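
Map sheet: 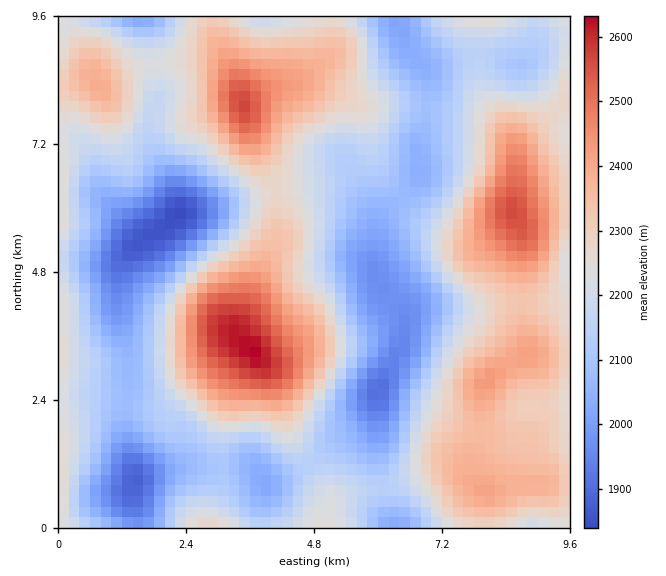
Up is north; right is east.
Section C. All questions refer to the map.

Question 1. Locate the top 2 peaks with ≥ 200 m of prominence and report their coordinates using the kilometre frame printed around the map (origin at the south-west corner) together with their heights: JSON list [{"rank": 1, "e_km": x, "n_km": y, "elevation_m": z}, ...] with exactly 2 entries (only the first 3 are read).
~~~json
[{"rank": 1, "e_km": 3.66, "n_km": 3.31, "elevation_m": 2636}, {"rank": 2, "e_km": 3.46, "n_km": 7.94, "elevation_m": 2572}]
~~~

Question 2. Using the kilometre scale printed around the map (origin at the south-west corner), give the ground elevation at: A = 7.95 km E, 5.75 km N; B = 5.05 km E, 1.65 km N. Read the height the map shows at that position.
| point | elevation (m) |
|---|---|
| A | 2450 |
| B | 2100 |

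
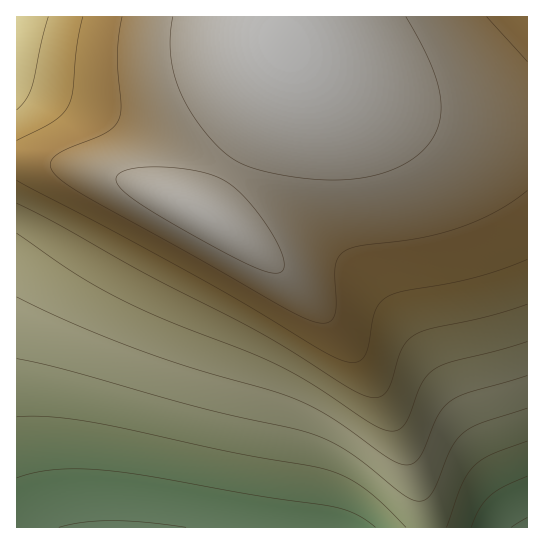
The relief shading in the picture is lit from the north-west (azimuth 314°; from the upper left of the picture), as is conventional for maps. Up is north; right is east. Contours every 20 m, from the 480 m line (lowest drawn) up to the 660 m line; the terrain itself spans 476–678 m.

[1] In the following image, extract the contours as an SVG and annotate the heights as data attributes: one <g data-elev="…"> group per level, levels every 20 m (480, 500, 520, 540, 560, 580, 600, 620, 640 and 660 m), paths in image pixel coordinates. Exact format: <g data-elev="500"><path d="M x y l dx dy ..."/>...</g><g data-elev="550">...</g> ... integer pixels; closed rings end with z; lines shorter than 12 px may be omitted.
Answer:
<g data-elev="480"><path d="M59 527l24-5 28-1 34 1 41 5"/><path d="M511 527l16-10"/></g><g data-elev="500"><path d="M471 527l8-18 11-13 13-9 24-11"/><path d="M17 478l22-6 26-3 29 0 35 4 128 23 78 11 22 8 18 12"/></g><g data-elev="520"><path d="M446 527l15-41 12-19 8-7 9-5 37-14"/><path d="M17 417l33 0 40 5 141 30 95 17 19 7 18 12 19 15 24 24"/></g><g data-elev="540"><path d="M17 359l50 11 138 39 88 19 21 7 17 7 16 9 55 43 9 5 7 2 8-2 6-6 19-44 6-9 6-7 18-10 46-15"/></g><g data-elev="560"><path d="M17 297l59 28 65 26 56 18 77 22 25 10 31 16 56 40 17 8 10-1 6-6 19-43 6-8 7-6 17-8 59-18"/></g><g data-elev="580"><path d="M17 233l53 37 39 23 52 25 86 34 31 13 36 20 56 38 17 8 10 0 7-6 6-10 12-32 5-8 8-6 16-7 47-12 29-8"/></g><g data-elev="600"><path d="M17 203l39 20 94 53 105 54 35 20 59 38 21 9 9 0 8-6 4-9 11-33 5-8 8-7 15-5 56-12 41-13"/><path d="M48 17l-16 70-6 12-9 11"/></g><g data-elev="620"><path d="M17 180l190 102 119 71 23 9 9 0 7-6 3-10 7-35 5-8 7-6 16-6 72-14 27-8 25-10"/><path d="M83 17l-6 30-5 46-4 13-6 8-9 8-36 18"/></g><g data-elev="640"><path d="M527 62l-40-45"/><path d="M122 17l-5 36 4 52-2 14-5 8-8 6-38 16-12 6-6 8 3 8 11 11 22 15 219 121 18 5 6-1 4-4 3-12-1-40 4-9 7-7 16-5 60-7 34-9 39-17 32-22"/></g><g data-elev="660"><path d="M270 273l9 0 5-4 0-10-5-13-11-19-14-19-13-15-14-11-12-6-12-4-34-5-34 1-12 3-6 4-1 6 5 8 24 18 82 47 27 13z"/><path d="M173 17l-3 17 0 16 2 16 5 17 6 16 9 15 25 31 18 15 22 9 38 8 38 3 34-3 31-10 13-7 11-9 8-9 6-11 4-10 1-11-3-25-12-31-20-37"/></g>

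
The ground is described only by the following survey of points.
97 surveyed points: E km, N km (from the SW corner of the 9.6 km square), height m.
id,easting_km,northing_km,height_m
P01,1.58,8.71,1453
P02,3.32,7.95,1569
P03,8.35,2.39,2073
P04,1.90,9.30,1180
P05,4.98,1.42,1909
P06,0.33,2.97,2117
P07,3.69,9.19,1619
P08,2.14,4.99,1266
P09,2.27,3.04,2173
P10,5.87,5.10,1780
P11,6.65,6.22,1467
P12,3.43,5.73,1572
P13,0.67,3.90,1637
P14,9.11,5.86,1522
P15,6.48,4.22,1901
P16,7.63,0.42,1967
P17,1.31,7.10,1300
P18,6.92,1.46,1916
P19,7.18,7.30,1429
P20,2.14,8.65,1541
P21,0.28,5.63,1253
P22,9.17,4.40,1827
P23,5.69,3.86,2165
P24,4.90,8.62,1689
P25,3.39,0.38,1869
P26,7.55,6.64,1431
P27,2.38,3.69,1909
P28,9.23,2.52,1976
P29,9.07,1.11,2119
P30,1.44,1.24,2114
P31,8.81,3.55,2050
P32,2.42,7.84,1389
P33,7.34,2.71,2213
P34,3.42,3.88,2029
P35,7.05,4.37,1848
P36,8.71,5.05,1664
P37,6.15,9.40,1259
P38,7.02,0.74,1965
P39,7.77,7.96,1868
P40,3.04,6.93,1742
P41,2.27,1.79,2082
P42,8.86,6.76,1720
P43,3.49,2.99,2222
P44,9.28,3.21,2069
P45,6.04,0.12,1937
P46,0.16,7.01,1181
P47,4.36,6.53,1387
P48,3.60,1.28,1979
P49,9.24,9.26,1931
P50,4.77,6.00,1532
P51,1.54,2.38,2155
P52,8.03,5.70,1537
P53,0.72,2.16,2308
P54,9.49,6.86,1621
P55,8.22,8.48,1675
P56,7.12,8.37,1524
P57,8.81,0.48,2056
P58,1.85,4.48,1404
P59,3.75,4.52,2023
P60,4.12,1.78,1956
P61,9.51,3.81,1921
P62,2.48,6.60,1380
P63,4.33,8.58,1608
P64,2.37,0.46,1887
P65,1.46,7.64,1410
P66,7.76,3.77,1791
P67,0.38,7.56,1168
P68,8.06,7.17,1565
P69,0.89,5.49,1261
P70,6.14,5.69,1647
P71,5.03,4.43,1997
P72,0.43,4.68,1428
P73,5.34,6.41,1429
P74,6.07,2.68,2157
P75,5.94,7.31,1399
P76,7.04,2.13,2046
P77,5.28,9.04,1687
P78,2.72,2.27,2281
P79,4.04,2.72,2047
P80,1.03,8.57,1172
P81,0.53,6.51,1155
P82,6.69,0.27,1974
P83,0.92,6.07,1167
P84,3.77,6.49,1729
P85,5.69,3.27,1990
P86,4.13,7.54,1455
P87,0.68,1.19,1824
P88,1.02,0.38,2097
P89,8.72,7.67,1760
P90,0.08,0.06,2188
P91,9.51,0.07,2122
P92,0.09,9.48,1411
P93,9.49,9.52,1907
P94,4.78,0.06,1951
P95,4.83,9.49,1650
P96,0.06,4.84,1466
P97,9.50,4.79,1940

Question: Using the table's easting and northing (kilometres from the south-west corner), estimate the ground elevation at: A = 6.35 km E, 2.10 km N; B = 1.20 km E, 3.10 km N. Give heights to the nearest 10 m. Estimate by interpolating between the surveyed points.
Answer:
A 2070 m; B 1990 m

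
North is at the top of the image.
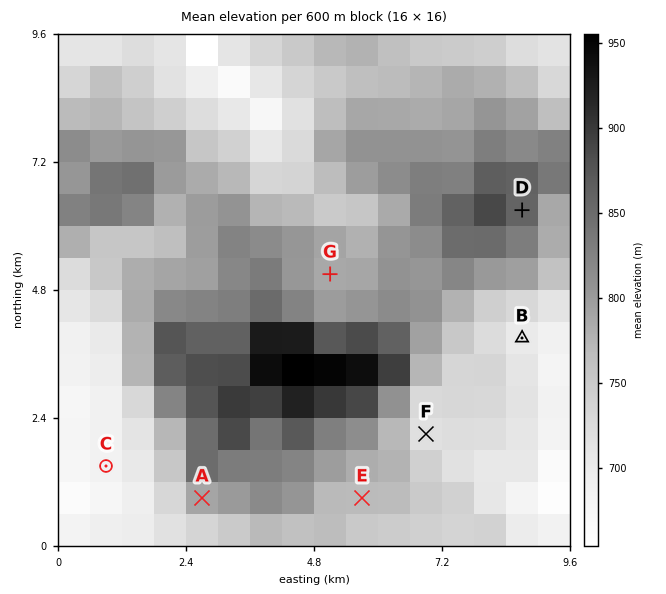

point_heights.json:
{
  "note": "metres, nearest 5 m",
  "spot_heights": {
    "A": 790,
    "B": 700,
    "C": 685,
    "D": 870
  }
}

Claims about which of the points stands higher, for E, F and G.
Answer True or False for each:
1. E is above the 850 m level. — False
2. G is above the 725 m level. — True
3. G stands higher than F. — True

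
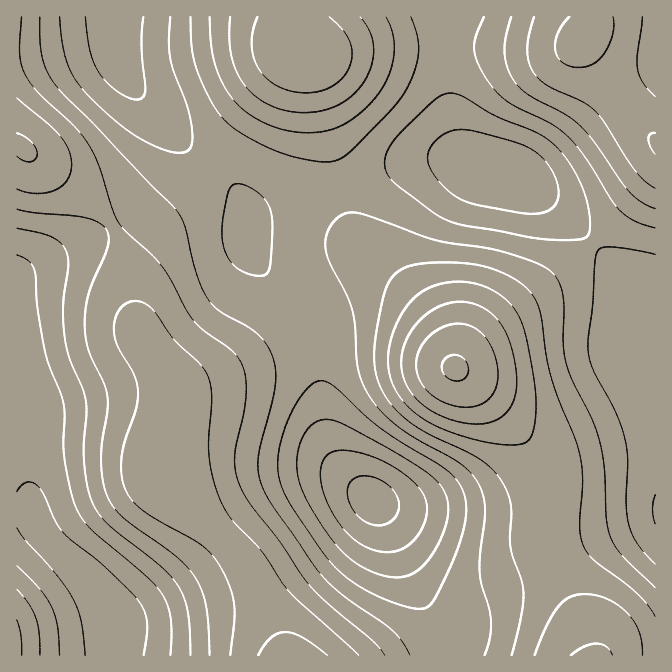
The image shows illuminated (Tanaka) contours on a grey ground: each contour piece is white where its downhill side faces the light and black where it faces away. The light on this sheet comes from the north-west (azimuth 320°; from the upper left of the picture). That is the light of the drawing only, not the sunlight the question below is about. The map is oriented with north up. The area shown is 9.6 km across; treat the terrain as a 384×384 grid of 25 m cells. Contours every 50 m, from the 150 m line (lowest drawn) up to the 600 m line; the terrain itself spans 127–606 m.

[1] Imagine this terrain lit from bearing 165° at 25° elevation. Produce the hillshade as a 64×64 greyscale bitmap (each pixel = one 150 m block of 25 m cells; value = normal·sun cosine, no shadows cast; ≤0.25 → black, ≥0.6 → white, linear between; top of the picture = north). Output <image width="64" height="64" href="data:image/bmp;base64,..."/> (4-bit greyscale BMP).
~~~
<image width="64" height="64" href="data:image/bmp;base64,Qk12CAAAAAAAAHYAAAAoAAAAQAAAAEAAAAABAAQAAAAAAAAIAAATCwAAEwsAABAAAAAAAAAAAAAAABEREQAiIiIAMzMzAERERABVVVUAZmZmAHd3dwCIiIgAmZmZAKqqqgC7u7sAzMzMAN3d3QDu7u4A////AJmZiIiHdmZVVmZVVVVVVERERFVmZ3ZmVVRERFVVZniIiZiIiId3ZlVWZmVVVVVURENERVZnd2ZlVUREVVVmd4iIiIiId3dmZmZmZlVVVURDMzNEVmd3d2ZVVEVVVVZmd2d3d3d3d3dmZmZmZlVVRDMzMzRFZ3iHd2VVVVVVVVVmVmZ3d3iIiHd3d3dmZlVEMzIjM0VWd4h3ZlVVVVVVVVVFVWZ3iImZiId3d3dmVUMzIiIzNFVneId3ZlVVRERERERFZneImaqZmIh3d3ZlRDMiIiMzRVZ3d3d2ZlVERDMzNEVmeImqq6qZiIiHdmVEMzIiIjM0RWd3iHd2ZVRDMzM0VWeJmqu7u6qZiHd2ZURDMiIiIzNEVneIh3dmVEQzM0VWeJqru8y7upmId2ZVREMzIiIjMzRFZ3iId3ZlVEREVWeJqrvMzMu6mYd2ZVRERDMiIjMzM0Vmd3d3d3ZlVEVWeJmrvMzMy7qZh2VUREREMzMzMzMzRFZnd3eHd3ZlVWd4mau8zMzLuph2ZUREREREMzM0QzNEVWZ3d4iId3dmd3iJqru8y7uqmHZVRERERURERERERERVZmd4iIiIh3eIiIiZqru7uqmYdlVERFVVVlVVZmZVVWZnd3iJmYiIiIiIiIiJmqqpmYd2VVVVVmZ3d3d3d3dmZ3d4iJmZmZmZmYh3d3iImZmIh3ZmZmZmeImZmZmZmIiIiIiImZmZmZmZiHdmZ3d4iIiHd3d3d3eJmru7u7u6qZmZiIiZmImZmZmId2ZmZnd3d3iIiIiIiJqrzMzM3czLqpmYiIiIiJmZiId2ZVVmZmd3iIiZmZmZqrzd3d7u7dzLqZiIiIiIiJmId2ZVVVVmZneImZqqqqqrvN3u7v//7ty6mId3d4iIiHd2ZlVVVVZmd4mZqqqru7vM3d7v///+7cuYh3d3d3h4d2ZlVURVVmd4iZmqq7u7u7zN3e7////ty6mHd3d3d3d3dmZVVVVWZ3iJmZqqu7u7u8zN3u///+3LqYd2Znd3d3d3ZmVVVWZneIiZmaq7u7u7u7zN3u7u7cuph3ZmZnd3d3d3dmZmZnd4iImZmqu7u6qqq7zN3d3cy6mHZmZmd3d4iIiHd3d3d3eIiImZqqqqmZmZqru8y7u6mYdmZmZ3d3iIiIiIh3d3d3d4iImZmZmYiIiImZqqqpmYh3ZmZnd4eIiIiIiIh3dmZnd3iIiIiId2ZmZ3iIiIiIiHd3d3d3h3d4iIiIiHdmZmZmd3eIiId2VURFVmZ3d4iIh3d3d3iHd3d3iIiId2ZVVVVmd3d3d2ZUMzM0RWZnd4iIiIiIiId3d3d3eId3ZVRERVZmd3d3ZlQyIiI0RWZ3iImZiIiIh3dmZmZ3d3dlVEREVWZ3d3d2VDIREiM0VWd4iZmZiIiHd2ZmZmZmZmZVRERVZneIh3ZUMhEREjNFVniJmZmIiId3ZlVVVmZmZmVVRVVmd4iId2VDIRESIzRWZ4iZmYiIh3ZlVVVVVWZmZlVVVmd4iIiHZUMiEREiNEVneImYiIiHdmVVVVVVVmZmZmZmd3iIiIdmVDIhERIjRFZ3iIiIiId2ZVVVVVVWZ3d2Zmd3iIiIh2ZUMiERESM0RWd4iJmIiIdmVVVVVVZnd3dmZ3eIiIh3ZlQzIRERIjNEVneImZmZmIdmZmZmZnd3d3d3d3iIiHdmVEMhERESIzNFZ4iZqqqqmId2ZmZnd3iHd3d3d3d3d2ZUQyEREREiIzRWeJqqvMu6mId3d3d3iIh3d3d3d3d2ZVRDMhERESIiNFZ4mrvN3MupiHd3d3d4iIh3d3ZmZmZlVUQyIRERIiI0VniavM3d3LqYd3ZmZ3iIiId3dmZmZmVVREMyIiIiIzRWeJq83d3cuph3dmZmd4iIiHd2ZmZmVVVERDMyIjMzRFZ4mrzd3dy6mHdmZmZneIiIiHd2ZmZlVVVERDMzRERVZ4iavMzdzLqYdmZVVmd4iIiIiHd3dmZVVVVVRERVVmd4iZqrzMy7qYd2ZVVWZ3iIiZmZiIh3dmZVZmZmZmZ3eIiZmqu7qqqZh2ZVVVZneImZmqqZmZiHd2Znd3d4iIiZmZmaqqmZmIh2ZVVVVmeImaqqu6qqqZmIiIiImZmqqqqqqZmZmId3dmVUREVWd4maq7u7u7u7qqmZmZqqu7u7uqqqmZiHZlVVVERERVZ4iau7zMzMzMy7u6qqq7vMzczLuqqZiHVURERERERFVniZq7zN3d3dzMzMu7u7vM3d3dy7qZh3ZEMzMzM0RFVmeJqrzN3d3d3d3MzLu7u8zd7t3MupiHZUMzMzM0RFVmd4mavM3d3u7t3dzMu7u7vM3d3dy6mHZUQzMzM0RVZnd4iZq7zM3d7u3dzMu7uqqrvM3dzLqYdlRERERERVZneIiImau7zM3d3dzMu7qqqqqqvMzMuph2VVVVVVVWZnd4iIiJmqq7vMzMzMu6qqqZmZmqu7u6mYdmZmZmZmZnd3eIiIiJmZqqu7u7u6qpmZmIiImaqqqpiHeHd3d3d3d3d3d3d3iIiImZmqqqqZmYiId3d4iZqqmZiIiId3d3d3ZmZmZmd3d3d3eImZmZiId3dmZmZ4iZmZmZmYiIiId3ZmZmZmZmZmZmZmd4iIiHd2ZmVVVWZ4iZmqmZmIiIiHdmZmZmZVVWZlVVVWZ3d3dmZVVVRVVWd4iZqZmZiIiId2ZVVmZlVVVVVVVVVmd3d2ZVVVRERVVneJmZ"/>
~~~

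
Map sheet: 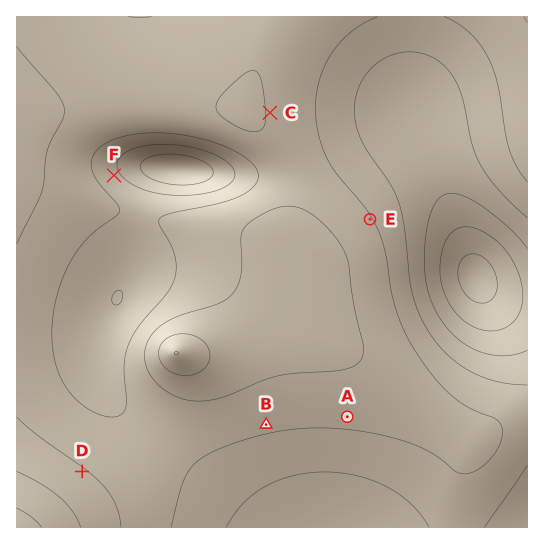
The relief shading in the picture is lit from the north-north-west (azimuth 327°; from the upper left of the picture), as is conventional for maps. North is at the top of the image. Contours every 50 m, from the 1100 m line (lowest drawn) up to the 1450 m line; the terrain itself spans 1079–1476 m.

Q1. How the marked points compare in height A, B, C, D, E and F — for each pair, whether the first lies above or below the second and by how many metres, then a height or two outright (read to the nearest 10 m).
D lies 90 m above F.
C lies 90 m above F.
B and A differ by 0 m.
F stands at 1260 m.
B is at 1310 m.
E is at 1300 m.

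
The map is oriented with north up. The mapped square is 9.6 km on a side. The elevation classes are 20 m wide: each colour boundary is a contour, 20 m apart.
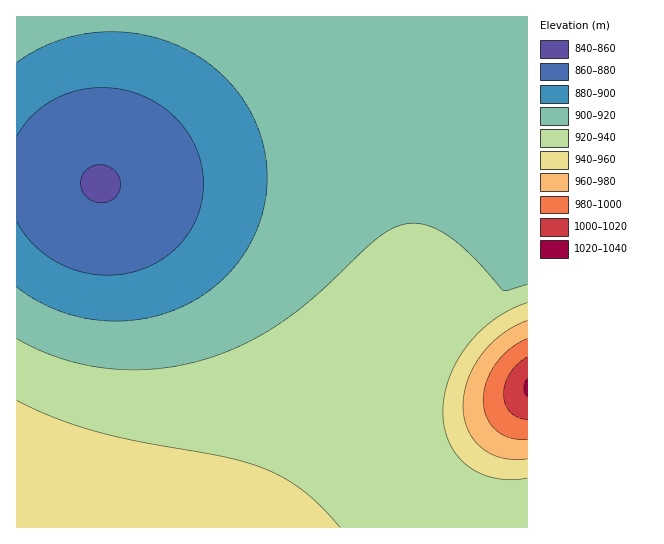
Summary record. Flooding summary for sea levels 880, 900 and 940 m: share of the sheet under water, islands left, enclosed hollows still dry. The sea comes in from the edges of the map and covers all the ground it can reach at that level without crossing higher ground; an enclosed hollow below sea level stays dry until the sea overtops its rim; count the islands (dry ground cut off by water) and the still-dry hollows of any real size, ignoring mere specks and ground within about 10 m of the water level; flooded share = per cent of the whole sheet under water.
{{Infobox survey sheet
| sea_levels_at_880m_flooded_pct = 11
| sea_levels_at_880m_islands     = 0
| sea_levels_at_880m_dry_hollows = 0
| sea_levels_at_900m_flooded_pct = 23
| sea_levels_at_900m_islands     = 0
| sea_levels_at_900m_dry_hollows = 0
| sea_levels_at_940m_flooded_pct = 86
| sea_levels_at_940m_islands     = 0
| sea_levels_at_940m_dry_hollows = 0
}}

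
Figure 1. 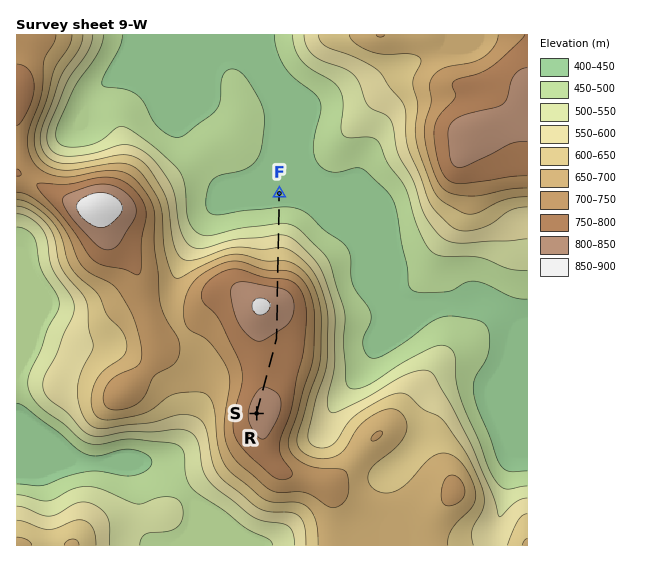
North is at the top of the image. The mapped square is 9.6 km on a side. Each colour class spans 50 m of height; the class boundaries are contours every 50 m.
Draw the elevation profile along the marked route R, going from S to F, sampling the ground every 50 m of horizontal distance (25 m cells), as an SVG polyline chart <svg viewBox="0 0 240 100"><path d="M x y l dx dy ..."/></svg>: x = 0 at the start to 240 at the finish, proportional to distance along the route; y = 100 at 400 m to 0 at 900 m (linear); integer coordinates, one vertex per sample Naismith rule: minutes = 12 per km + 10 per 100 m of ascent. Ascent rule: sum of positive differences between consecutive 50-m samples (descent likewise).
<svg viewBox="0 0 240 100"><path d="M0 18l3 0 3 0 3 0 2 0 3 0 3 0 3 1 3 0 3 1 3 0 3 0 2 1 3 0 3 0 3 0 3 1 3 0 3 0 3 0 2 0 3 0 3 1 3 0 3 0 3 0 3 0 3 0 2-1 3 0 3-1 3-1 3 0 3-1 3-1 3-1 2-1 3-1 3-1 3-1 3 0 3-1 3 0 3 1 2 0 3 1 3 2 3 1 3 3 3 2 3 3 3 3 2 4 3 3 3 3 3 3 3 3 3 3 3 2 3 3 2 2 3 2 3 2 3 2 3 2 3 2 3 2 3 2 2 2 3 2 3 3 3 2 3 3 3 2 3 2 3 2 2 1 3 2 3 1 3 1 3 0 3 0 3 0 3 0 1 0"/></svg>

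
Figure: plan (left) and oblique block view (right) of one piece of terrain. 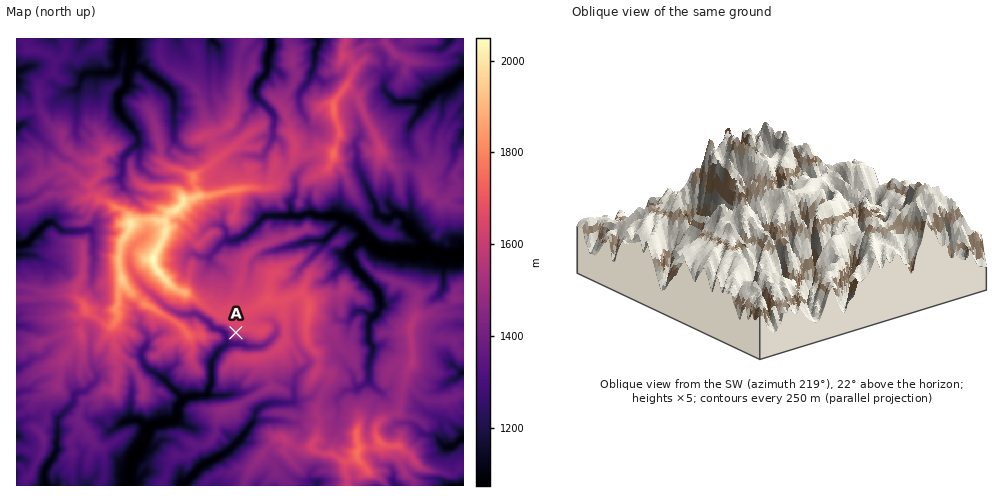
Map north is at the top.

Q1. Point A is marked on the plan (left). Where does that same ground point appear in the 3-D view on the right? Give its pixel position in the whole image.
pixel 809 203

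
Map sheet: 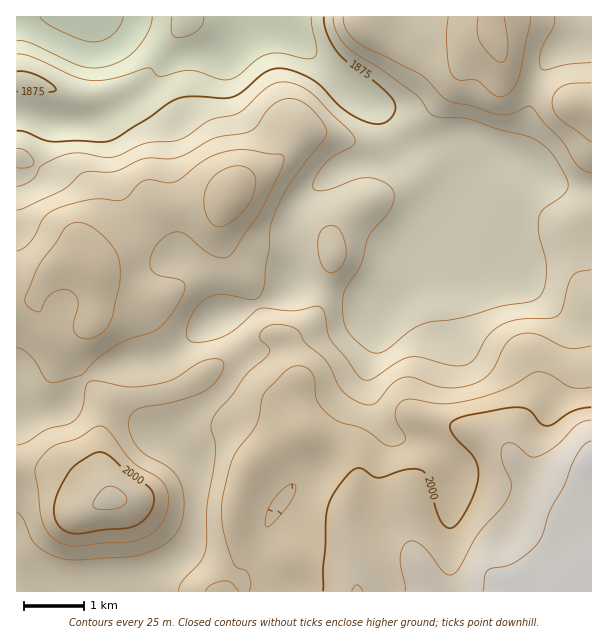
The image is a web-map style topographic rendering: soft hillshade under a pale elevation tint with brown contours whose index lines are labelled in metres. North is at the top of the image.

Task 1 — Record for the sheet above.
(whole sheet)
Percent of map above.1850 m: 95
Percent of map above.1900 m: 76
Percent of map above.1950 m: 44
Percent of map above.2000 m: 13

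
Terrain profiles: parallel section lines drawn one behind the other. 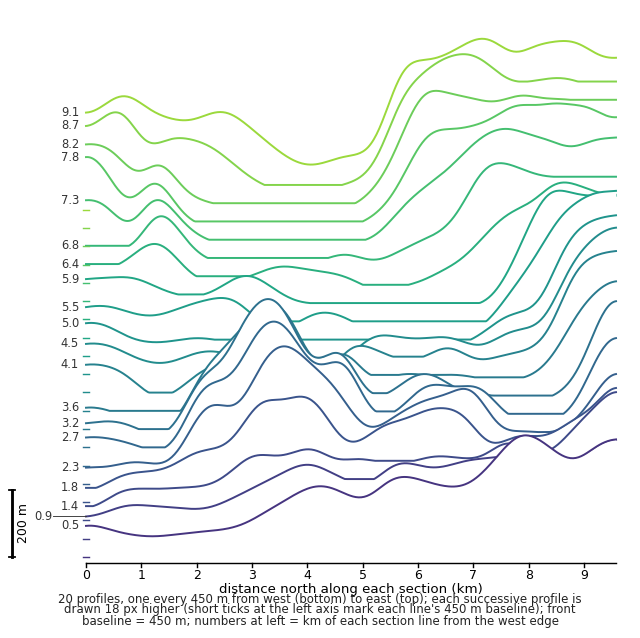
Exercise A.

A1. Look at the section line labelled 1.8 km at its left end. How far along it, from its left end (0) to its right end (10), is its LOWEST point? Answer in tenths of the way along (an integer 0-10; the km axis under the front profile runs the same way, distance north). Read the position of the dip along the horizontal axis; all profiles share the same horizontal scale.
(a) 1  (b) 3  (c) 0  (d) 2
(c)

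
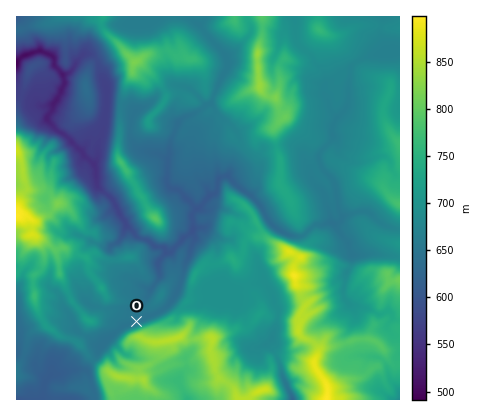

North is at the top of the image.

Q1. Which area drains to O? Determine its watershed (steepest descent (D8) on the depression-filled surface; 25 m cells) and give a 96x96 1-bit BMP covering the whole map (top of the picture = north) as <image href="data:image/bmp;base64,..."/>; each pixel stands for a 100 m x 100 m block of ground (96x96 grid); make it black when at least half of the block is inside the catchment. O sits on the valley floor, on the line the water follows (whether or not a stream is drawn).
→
<image width="96" height="96" href="data:image/bmp;base64,Qk2+BAAAAAAAAD4AAAAoAAAAYAAAAGAAAAABAAEAAAAAAIAEAAATCwAAEwsAAAIAAAAAAAAA////AAAAAAAAAAAAAAAAAAAAAAAAAAAAAAAAAAAAAAAAAAAAAAAAAAAAAAAAAAAAAAAAAAAAAAAAAAAAAAAAAAAAAAAAAAAeAAAAAAAAAAAAAAD+AAAAAAAAAAAAAAP+AAAAAAAAAAAAAAf/AAAAAAAAAAAAAA//wAAAAAAAAAAAAB//4AAAAAAAAAAAAD//8AAAAAAAAAAAAH//8AAAAAAAAAAAAP//8AAAAAAAAAAAAf//4AAAAAAAAAAAD///AAAAAAAAAAAAP//8AAAAAAAAAAAAf//8AAAAAAAAAAAA///8AAAAAAAAAAAB///8AAAAAAAAAAAD/4f8AAAAAAAAAAAD/4PwAAAAAAAAAAAH/wAAAAAAAAAAAAAH/gAAAAAAAAAAAAAH/AAAAAAAAAAAAAAH/AAAAAAAAAAAAAAH+AAAAAAAAAAAAAAP+AAAAAAAAAAAAAAP8AAAAAAAAAAAAAAP8AAAAAAAAAAAAAAP4AAAAAAAAAAAAAAH4AAAAAAAAAAAAAAD4AAAAAAAAAAAAAAB4AAAAAAAAAAAAAAB4AAAAAAAAAAAAAABwAAAAAAAAAAAAAABwAAAAAAAAAAAAAABwAAAAAAAAAAAAAADgAAAAAAAAAAAAAAHAAAAAAAAAAAAAAAEAAAAAAAAAAAAAAAAAAAAAAAAAAAAAAAAAAAAAAAAAAAAAAAAAAAAAAAAAAAAAAAAAAAAAAAAAAAAAAAAAAAAAAAAAAAAAAAAAAAAAAAAAAAAAAAAAAAAAAAAAAAAAAAAAAAAAAAAAAAAAAAAAAAAAAAAAAAAAAAAAAAAAAAAAAAAAAAAAAAAAAAAAAAAAAAAAAAAAAAAAAAAAAAAAAAAAAAAAAAAAAAAAAAAAAAAAAAAAAAAAAAAAAAAAAAAAAAAAAAAAAAAAAAAAAAAAAAAAAAAAAAAAAAAAAAAAAAAAAAAAAAAAAAAAAAAAAAAAAAAAAAAAAAAAAAAAAAAAAAAAAAAAAAAAAAAAAAAAAAAAAAAAAAAAAAAAAAAAAAAAAAAAAAAAAAAAAAAAAAAAAAAAAAAAAAAAAAAAAAAAAAAAAAAAAAAAAAAAAAAAAAAAAAAAAAAAAAAAAAAAAAAAAAAAAAAAAAAAAAAAAAAAAAAAAAAAAAAAAAAAAAAAAAAAAAAAAAAAAAAAAAAAAAAAAAAAAAAAAAAAAAAAAAAAAAAAAAAAAAAAAAAAAAAAAAAAAAAAAAAAAAAAAAAAAAAAAAAAAAAAAAAAAAAAAAAAAAAAAAAAAAAAAAAAAAAAAAAAAAAAAAAAAAAAAAAAAAAAAAAAAAAAAAAAAAAAAAAAAAAAAAAAAAAAAAAAAAAAAAAAAAAAAAAAAAAAAAAAAAAAAAAAAAAAAAAAAAAAAAAAAAAAAAAAAAAAAAAAAAAAAAAAAAAAAAAAAAAAAAAAAAAAAAAAAAAAAAAAAAAAAAAAAAAAAAAAAAAAAAAAAAAAAAAAAAAAAAAAAAAAAAAAAAAAAAAAAAAAAAAAAAAAAAAAAAAAAAAAAAAAAAAAAAAAAAAAAA="/>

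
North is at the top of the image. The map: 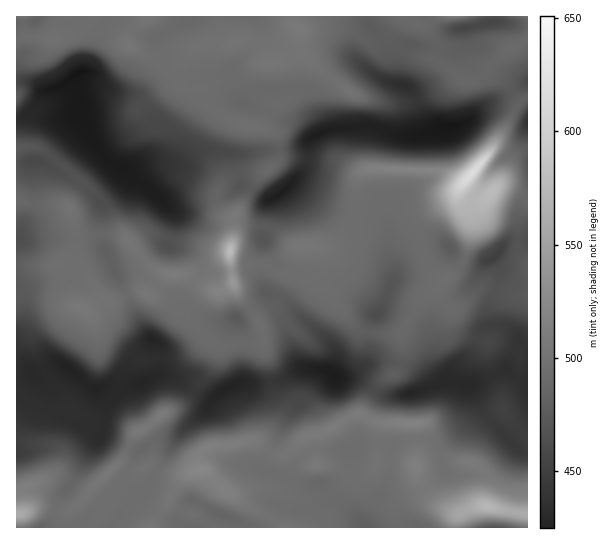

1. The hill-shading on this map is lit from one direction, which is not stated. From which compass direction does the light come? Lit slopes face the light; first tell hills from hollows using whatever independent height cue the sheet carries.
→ N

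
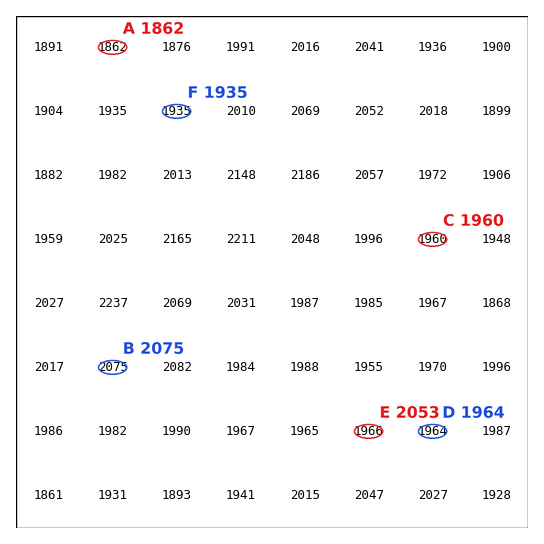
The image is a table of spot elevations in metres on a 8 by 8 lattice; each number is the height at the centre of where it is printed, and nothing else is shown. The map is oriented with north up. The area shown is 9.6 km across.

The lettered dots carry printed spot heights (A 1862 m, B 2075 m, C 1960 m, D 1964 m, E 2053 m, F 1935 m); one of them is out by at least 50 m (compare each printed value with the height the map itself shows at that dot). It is E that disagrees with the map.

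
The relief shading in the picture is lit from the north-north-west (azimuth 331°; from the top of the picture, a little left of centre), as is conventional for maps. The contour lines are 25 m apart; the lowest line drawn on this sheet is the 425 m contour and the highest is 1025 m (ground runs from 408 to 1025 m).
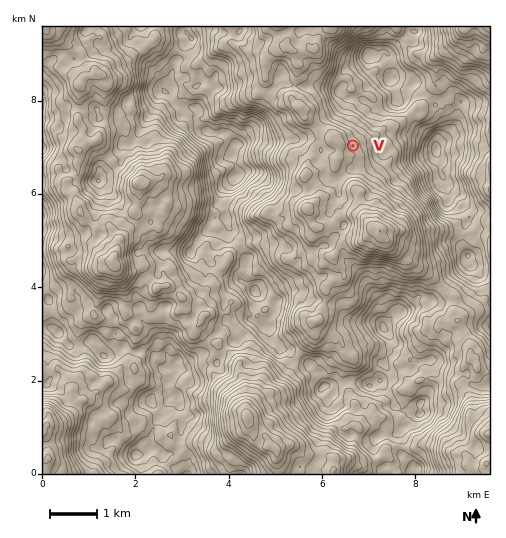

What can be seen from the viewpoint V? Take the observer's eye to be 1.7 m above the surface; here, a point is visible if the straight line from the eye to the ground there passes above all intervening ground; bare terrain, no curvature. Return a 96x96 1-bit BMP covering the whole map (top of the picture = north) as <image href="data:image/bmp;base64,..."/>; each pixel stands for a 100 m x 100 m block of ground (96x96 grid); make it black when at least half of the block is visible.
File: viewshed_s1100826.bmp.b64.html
<image width="96" height="96" href="data:image/bmp;base64,Qk2+BAAAAAAAAD4AAAAoAAAAYAAAAGAAAAABAAEAAAAAAIAEAAATCwAAEwsAAAIAAAAAAAAA////AAAAAAAAAAAAAAAAAAAAAAAAAAAAAAAAAAAAAAAAAAAAAAAAAAAAAAAAAAAAAAAAAAAAAAAAAAAAAAAAAAAAAAAAAAAAAAAAAAAAAAAAAAAAAAAAAAAAAAAAAAAAAAAAAAAAAAAAAAAAAAAAAAAAAAAAAAAAAAAAAAAAAAAAAAAAAAAAAAAAAAAAAAAAAAAAAAAAAAAAAAAAAAAAAAAAAAAAAAAAAAAAAAAAAAAAAAAAAAAAAAAAAAAAAAAAAAAAAAAAAAAAAAAAAAAAAAAAAAAAAAAAAAAAAAAAAAAAAAAAAAAAAAAAAAAAAAAAAAAAAAAAAAAAAAAAAAAAAAAAAAAAAAAAAAAAAAAAAAAAAAAAAAAAAAAAAAAAAAAAAAAAAAAAAAAAAAAAAAAAAAAAAAAAAAAAAAAAAAAAAAAAAAAAAAAAAAAAAAAAAAAAAAAAAAAAAAAAAAAAAAAAAAAAAAAAAAAAAAAAAAAAAAAAAAAAAAAAAAAAAAAAAAAAAAAAAAAAAAAAAAAAAAAAAAAAAAAAAAAAAAAAAAAAAAAAAAAAAAAAAAAAAAAAAAAAAAAAAAAAAAAAAAAAAAAAAAAAAAAAAAAAAAAAAAAAAAAAAAAAAAAAAAAAAAAAAAAAAAAAAAAAAAAAAAAAAAAAAAAAAAAAAAAAAAAAAAAAAAAAAAAAAAAAAAAAAAAAAAAAAAAAAAAAAAAAAAAAAAAAAAAAAAAAAAAAAAAAAAAAAAAAAAAAAAAAAAAAAAAAAAAAAAAAAAAAAAEAAAAAAAAAAAAAAAEAAAAAAAAAAAAAAAEAAAAAAAAAAAAAAAEAAAAAAAAAAAAAAAMAAAAAAAAAAAAAAAMAAAAAAAAAAAP8AAMAAAAAAAAAAAf8AAcAAAAAAAAAAA/+AAcAAAAAAAAAAAfuAAcAAAAAAAAAAAPzAAcAAAAAAAAAAAN/AA8AAAAAAAAAAAPcAA8AAAAAAAAAAAPwAB8AAAAAAAAAAH/AAB8AAAAAAAAAAH+AAB8AAAAAAAAAADgAAD8AAAAAAAAAAAAAAD8AAAAAAAAAAAAAAD8AAAAAAAAAAAAAAD8AAAAAAAAAAQAAAD8AAAAAAAAAAOAAAD8AAAAAAAAAAHAAAD8AAAAAAAAAAPAAAD8AAAAAAAAAAMAAAD8AAAAAAAAAAMAAAD8AAAAAAAAAAAAAAD8AAAAAAAAAAAAAAD8AAAAAAAAAAAAAAH8AAAAAAAAAAAAAQP8AAAAAAAAAAAAA5/8AAAAAAAAAAAAAx/8AAAAAAAAAAAAAx78AAAAAAAAAAAAARz8AAAAAAAAAAAAAf38AAAAAAAAAAAAAf/8AAAAAAAAAAAAAe/8AAAAAAAAAAAAAf/8AAAAAAAAAAAAA//8AAAAAAAAAHAAD//8AAAAAAAAB/gAH//8AAAAAAAAA/gAH//8AAAAAAAAD/wAP//4AAAAAAAAH/8AP//4AAAAAAAAAH+AeP/8AAAAAAAAAD/H+f/8AAAAAAAAAD//8//8AAAAAAAAAD//8f/8AAAAAAAAAB//6/88="/>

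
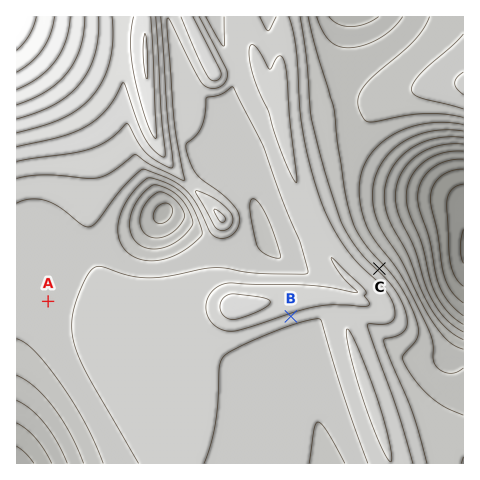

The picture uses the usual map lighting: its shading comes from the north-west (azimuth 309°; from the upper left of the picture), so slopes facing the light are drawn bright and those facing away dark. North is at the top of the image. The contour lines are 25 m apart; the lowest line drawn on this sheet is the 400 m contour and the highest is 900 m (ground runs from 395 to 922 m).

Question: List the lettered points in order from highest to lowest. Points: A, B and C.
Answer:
B A C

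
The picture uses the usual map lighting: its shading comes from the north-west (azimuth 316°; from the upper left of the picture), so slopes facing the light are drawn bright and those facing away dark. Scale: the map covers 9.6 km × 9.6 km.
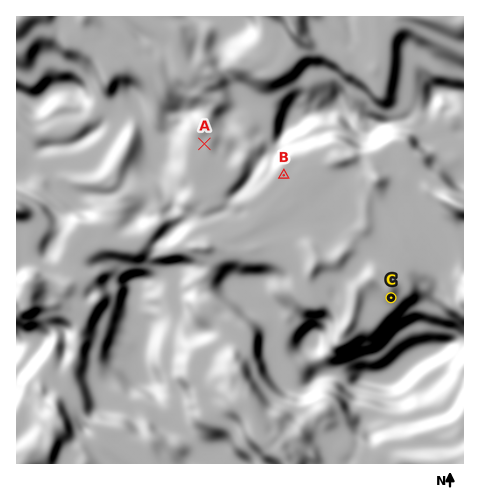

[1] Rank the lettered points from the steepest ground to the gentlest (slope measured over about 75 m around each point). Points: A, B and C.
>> C A B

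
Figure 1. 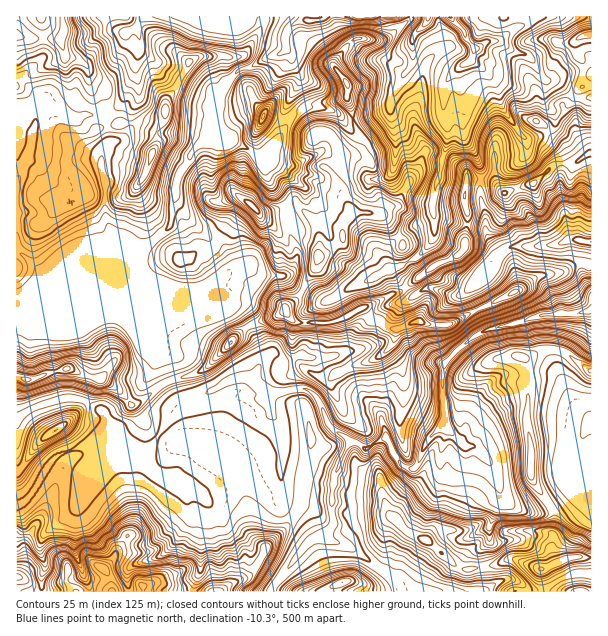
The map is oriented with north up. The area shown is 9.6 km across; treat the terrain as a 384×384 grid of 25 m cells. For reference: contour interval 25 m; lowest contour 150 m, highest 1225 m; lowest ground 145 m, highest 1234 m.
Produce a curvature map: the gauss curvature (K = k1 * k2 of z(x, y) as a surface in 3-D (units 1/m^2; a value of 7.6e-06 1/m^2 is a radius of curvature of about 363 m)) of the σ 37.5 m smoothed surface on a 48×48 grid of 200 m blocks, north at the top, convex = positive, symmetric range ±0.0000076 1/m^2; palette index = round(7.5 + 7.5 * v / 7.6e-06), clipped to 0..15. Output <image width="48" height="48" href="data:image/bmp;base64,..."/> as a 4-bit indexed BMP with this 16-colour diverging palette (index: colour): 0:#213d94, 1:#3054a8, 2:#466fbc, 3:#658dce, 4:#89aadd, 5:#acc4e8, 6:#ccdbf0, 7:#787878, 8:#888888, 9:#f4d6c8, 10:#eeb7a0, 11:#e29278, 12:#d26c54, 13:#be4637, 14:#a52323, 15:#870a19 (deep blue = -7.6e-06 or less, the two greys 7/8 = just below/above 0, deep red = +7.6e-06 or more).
<image width="48" height="48" href="data:image/bmp;base64,Qk32BAAAAAAAAHYAAAAoAAAAMAAAADAAAAABAAQAAAAAAIAEAAATCwAAEwsAABAAAAAAAAAAlD0hAKhUMAC8b0YAzo1lAN2qiQDoxKwA8NvMAHh4eACIiIgAyNb0AKC37gB4kuIAVGzSADdGvgAjI6UAGQqHAIZZV2iUyIdHx1i2a4h8d2d3d4aXe1NmqLh2mGeHiJeZZ4Z3h3d7l3eHh4t3mn6Hlnlp8vZWeIijmGdneHd3V3eHeHd0dXpZhXlnaYSneVd4d4fceHh4d4iHSXd5iIdmhmV2h5k7mHh4iIaXZ4h4d4eHyHeFdoeXaHiIiZibhneIeHd4R3h3d4hnd6aj95bImqd3iId3eHeHiHd4h3lZeJl3d4l2ergFiHhniHd2Z4eIh3d4h3end3eXp3d4iHdniFd3d4d3d3d4h3d4h3hod4d3iIeHd3V4h6d3iHd3eHeHh3d4eHeHd7d0eHd4d9eIh0eHeHd3d3h4d4d4d3eYZphHd3eHh4iIeHWZd3iHh4d3iIiIh3eTzpf4h4d4iIh4eImYZ3h3d4iIiIiHeIe1EiaYl3iIiHd3eHeslneHh3iHd4d4eHdXj2h3aXeIh4d3d3Z41ndlV4h3iHd3h4mJd4l3hoh4d3iId2d3YouOeId3d3eHeKd4h3d4eGiIh3iIh2eImFhVdoh3iIh3eHloh3eIlHeHd4d4d5iHhp1Yh2d3eIh4dod4h3eIh7h4iHh4doag9GWFeHh1eIh4eJeVd2dnlJiId3eIfHp3pmj2eIiIh3h4ZIeHd6dnfUiZeZd3Vmh4h3mmiIh3f7aMmYh4iYZ4hoV5emeJinh4iHdmd3h3aoN4Voh4eIdmeIeXiHiHd3h4h3Znh3d3d3UOdFhoZ3ZvCfJ4aWdnd3iIiHd3iId4iImJ+HyYqIiIa4MHd4pbZ3d4iIiIiHd3eHdrkZt3eCmYptqHbJd3eHd4iIiIeId3d3d1gzdoeYgGZnmZj7R4eJeHiIiHd3iHeHiR2muHiHh8dneIhHSKeod4iHeHd4mHiIiJdZmHZ4YZtHl3aIh3S4d4iHd3d5h4h4moiHlLeHj0h36IdYh4iHiIiHeHdoeHd3ZldneKmnGHmp9yd3h4hnmHh3h4eHd3eHijiHd1Z5iWd3CXqmhXeId4eHh4d3d1aJjleIeIaJeWmIxoV2xrhnh4iJSneHdroY1ySGd3d4h6dol1qIxreIh3eJV5loh6XaiNmJd3d5YohnmX8Wlzx4d3iHh4mId4aoe3dXd3d1rIiY0EVqZ3l3eHd4h3dohneGeYh4x3a6iGhW9ka7ijl4iHd4d3j4iWiGJ4d2V4eIZ3oGdqh4d2eIeIh3iIdYdneYRoiNd3eYaIqG17l6Z3eHd3h5WWdkd3d4iXaNqWZ3eGiHh5tHZIh3d3h3eGZqh3d3j0RWdzCZmGiHh2Vq93uIeHh3dnmPeId3R5eHVbaKh3iHd2bIZ4V3iId4l4h2SIhnhnZ4h7iHd3h4d3hneHR3eIaHeIh4V4iJ56d4t+h3eHeHd3iIeJiId3h5d4eIZ4hkNnhjjlh2d3d3h3iIaIdoeYhoiHh4fJSIqZeEuzioaHh3d3d4hoiIh3aYd3iIh4eHd3eGZmWYaIiJOXhqeViIdol2iYeHeIiJdnendn/UGGeJu4dYemm3iHaoZ5V3eIiIiXhad1qGfMXC2Hl3dpcg=="/>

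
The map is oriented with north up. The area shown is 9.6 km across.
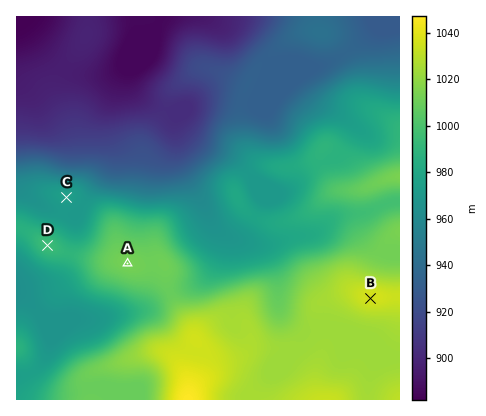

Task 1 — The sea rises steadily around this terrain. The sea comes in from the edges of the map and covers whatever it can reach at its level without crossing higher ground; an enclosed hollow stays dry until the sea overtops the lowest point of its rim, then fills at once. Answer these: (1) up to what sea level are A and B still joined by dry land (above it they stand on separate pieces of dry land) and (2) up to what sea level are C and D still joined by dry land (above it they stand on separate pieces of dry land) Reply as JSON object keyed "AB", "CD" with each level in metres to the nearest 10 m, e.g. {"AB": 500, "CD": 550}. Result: {"AB": 1010, "CD": 970}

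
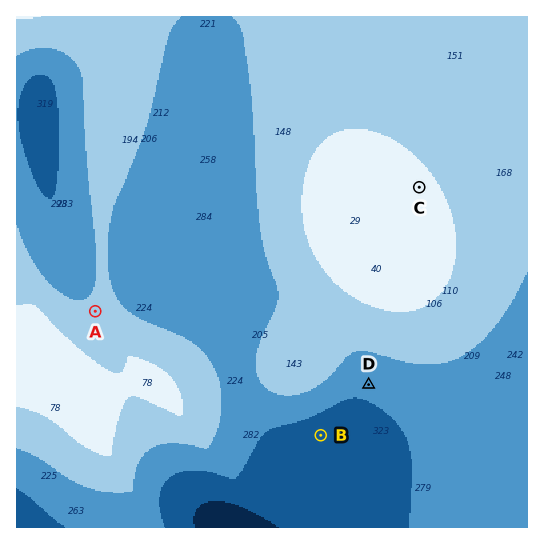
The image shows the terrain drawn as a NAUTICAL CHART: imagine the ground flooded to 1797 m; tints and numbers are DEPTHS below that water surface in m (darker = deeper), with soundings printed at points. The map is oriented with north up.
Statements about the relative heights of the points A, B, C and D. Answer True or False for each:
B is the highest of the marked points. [False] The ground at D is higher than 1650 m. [False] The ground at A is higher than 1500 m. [True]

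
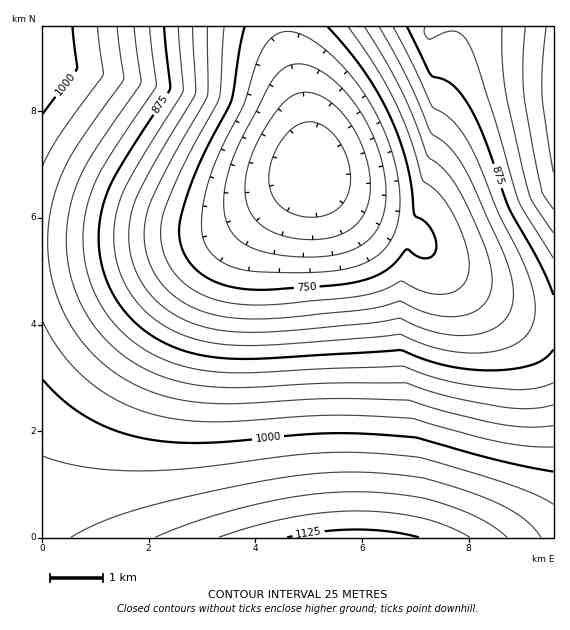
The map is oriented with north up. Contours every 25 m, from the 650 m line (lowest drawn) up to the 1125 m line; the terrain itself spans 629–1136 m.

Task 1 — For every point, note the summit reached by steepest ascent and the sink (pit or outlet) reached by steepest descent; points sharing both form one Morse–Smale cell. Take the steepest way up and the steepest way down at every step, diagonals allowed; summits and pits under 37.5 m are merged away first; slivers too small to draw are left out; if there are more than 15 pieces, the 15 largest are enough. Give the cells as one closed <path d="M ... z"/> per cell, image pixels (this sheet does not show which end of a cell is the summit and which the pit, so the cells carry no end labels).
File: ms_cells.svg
<path d="M311 173l-18 14-37 24-45 22-80 8-89 2 1 295 511-1 0-216-30-4-40-19-33-24-22-22-14-18-22-5-29-14-32-21z"/><path d="M553 26l-267 1 3 25 17 69 5 52 4 6 17 15 32 21 29 14 22 5 14 18 22 22 33 24 32 16 25 7 13-1z"/><path d="M285 26l-242 0-1 215 89 0 80-8 36-16 57-38 7-7-2-33-7-38-13-49z"/>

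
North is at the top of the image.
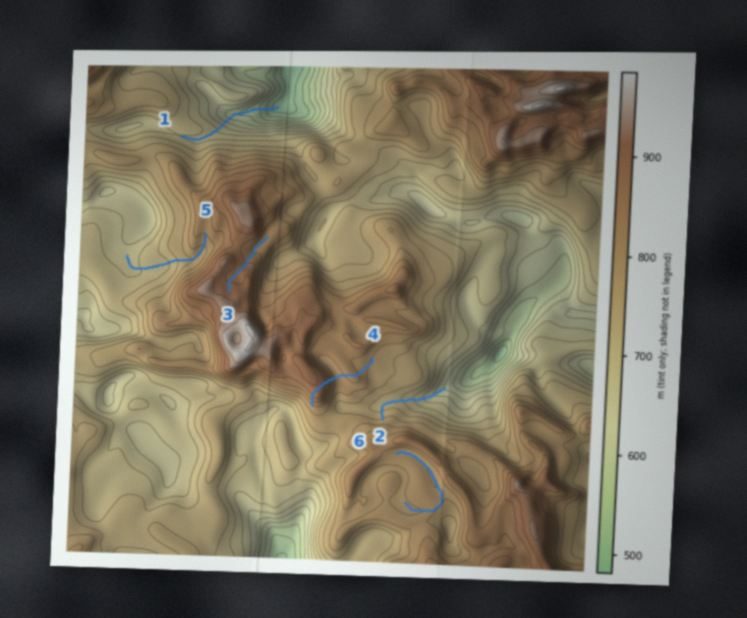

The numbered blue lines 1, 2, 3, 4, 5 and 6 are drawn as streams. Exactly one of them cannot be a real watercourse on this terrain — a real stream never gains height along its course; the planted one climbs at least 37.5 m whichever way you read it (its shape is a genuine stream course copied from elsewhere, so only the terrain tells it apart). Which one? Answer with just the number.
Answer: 4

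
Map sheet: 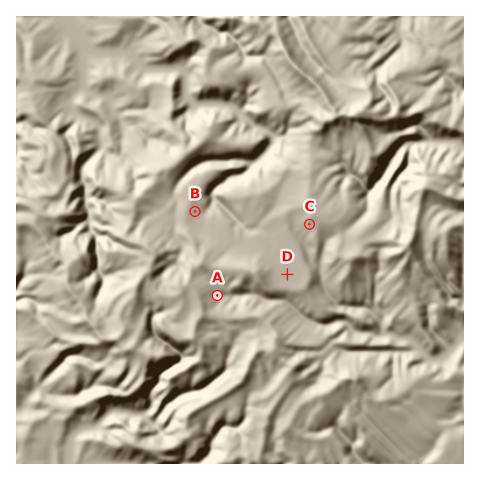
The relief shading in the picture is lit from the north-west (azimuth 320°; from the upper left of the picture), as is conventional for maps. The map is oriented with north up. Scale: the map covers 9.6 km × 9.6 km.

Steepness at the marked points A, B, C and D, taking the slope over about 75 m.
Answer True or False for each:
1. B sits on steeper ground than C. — False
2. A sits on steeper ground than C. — True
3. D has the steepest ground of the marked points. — False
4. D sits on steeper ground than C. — False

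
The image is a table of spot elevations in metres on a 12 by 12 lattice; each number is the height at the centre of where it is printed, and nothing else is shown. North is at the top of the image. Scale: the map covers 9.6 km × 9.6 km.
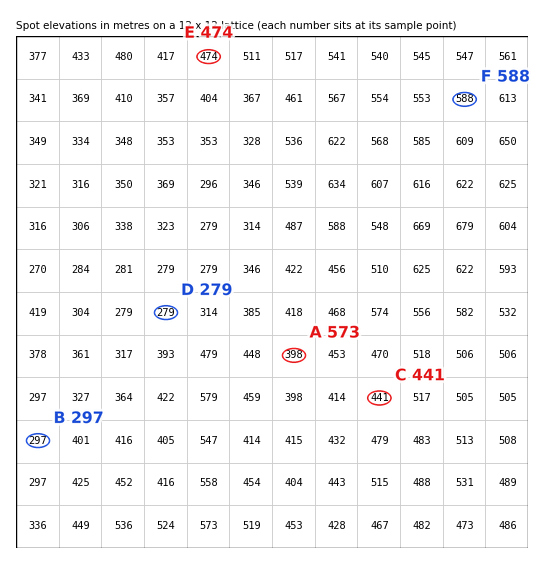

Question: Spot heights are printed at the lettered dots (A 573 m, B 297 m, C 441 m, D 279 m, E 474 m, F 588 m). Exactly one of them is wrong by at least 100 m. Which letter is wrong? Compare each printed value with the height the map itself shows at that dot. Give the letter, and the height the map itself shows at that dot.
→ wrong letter A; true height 398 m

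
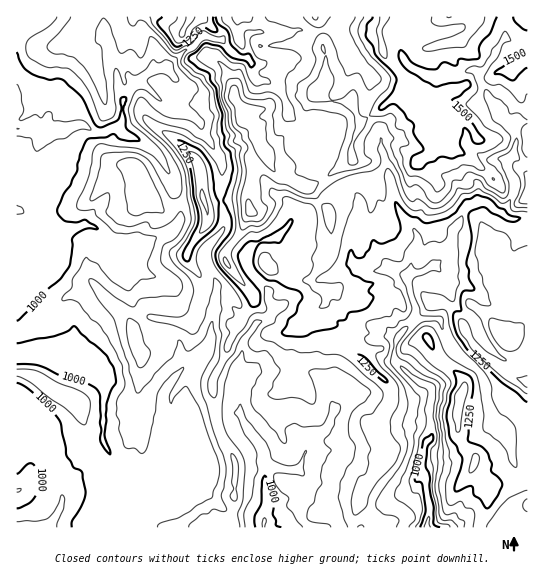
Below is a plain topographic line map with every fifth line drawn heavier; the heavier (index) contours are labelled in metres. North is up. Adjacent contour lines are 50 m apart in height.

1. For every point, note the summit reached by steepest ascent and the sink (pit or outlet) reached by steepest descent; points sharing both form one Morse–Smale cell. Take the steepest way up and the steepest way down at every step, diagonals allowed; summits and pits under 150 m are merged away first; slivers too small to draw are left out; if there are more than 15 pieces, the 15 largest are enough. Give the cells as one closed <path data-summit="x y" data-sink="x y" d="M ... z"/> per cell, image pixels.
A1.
<path data-summit="449 17" data-sink="33 127" d="M527 16l-511 1 1 511 210 0 4-3 4-19-2-11 3-29-3-9-8-12-8-19-5-40 1-8 10-16 13-33 5-5 10 4 8 7 12-3 16 0 11-9 11-3 4-9 12-8 2-10 2-3-12-2-8-9 19-21 3-9 0-28-4-12-19-20 42-26 2-2 0-18 8-20 29-22 16-9 0 6 11 15 25 25-9 15-15 9 22 23-3 13 4 13-1 2 2 1-1 4 4 4-1 3 20 10 16-2 4 4 1 6 4 4 0 14 8 10-1 14 9 25 0 12-6 10-6-11-10-9-3 0-15 13 1 8 7 10 17 16-24 23-8 28 2 27 4 8 12 10 1 4-3 11 15 19 0 14-8 24 48 0z"/><path data-summit="449 17" data-sink="427 527" d="M405 92l-16 9-29 22-8 20 0 18-44 28 19 20 4 12 0 28-3 9-19 21 8 9 12 2-2 3-2 10-10 6-6 10 4 3 5 14 29 9 44 42-2 18-4 4-5 13-7 7 2 5 12 17 0 6-23 32-4 14 15 12 8 13 96 0 9-25 0-14-15-19 3-11-1-4-12-10-4-8-2-27 8-28 24-23-17-16-7-10-1-8 15-13 3 0 10 9 6 11 6-10 0-12-9-25 1-14-8-10 0-14-4-4-1-6-4-4-16 2-20-10 1-3-4-4 1-4-2-1 1-2-4-13 3-13-22-23 13-7 11-17-25-25-11-15z"/><path data-summit="449 17" data-sink="265 522" d="M311 320l-10 1-14 11-16 0-8 3-4 0-8-7-10-4-5 5-13 33-10 16-1 8 5 40 8 19 8 12 3 9-3 29 2 11-6 22 122 0 10-34 26-37 0-6-12-17-2-5 7-7 5-13 4-4 0-20-42-40-29-9z"/><path data-summit="449 17" data-sink="33 127" d="M361 504l-6 9-3 14 30 1-7-13z"/>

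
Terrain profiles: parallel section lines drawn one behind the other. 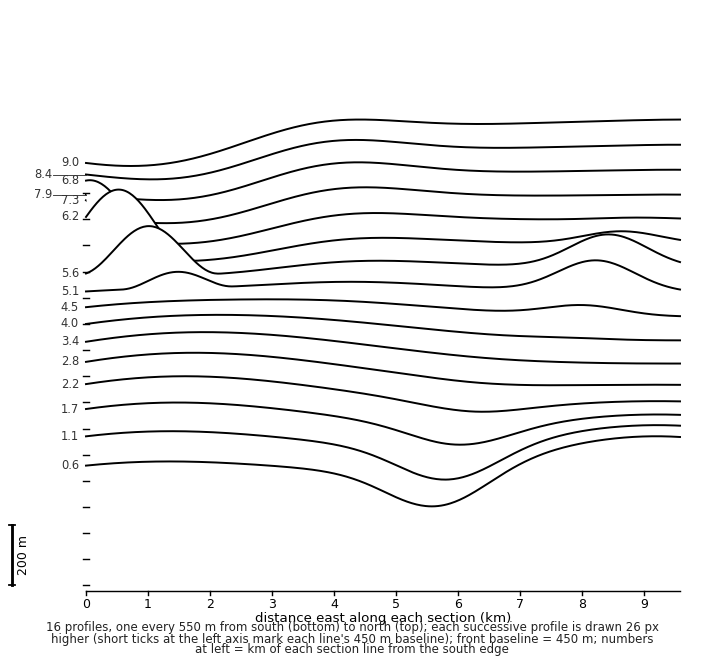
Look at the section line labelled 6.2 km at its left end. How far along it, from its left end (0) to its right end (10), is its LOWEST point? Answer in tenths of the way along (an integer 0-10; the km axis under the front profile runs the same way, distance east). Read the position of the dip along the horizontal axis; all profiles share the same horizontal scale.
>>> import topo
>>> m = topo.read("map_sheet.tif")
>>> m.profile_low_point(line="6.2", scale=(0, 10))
2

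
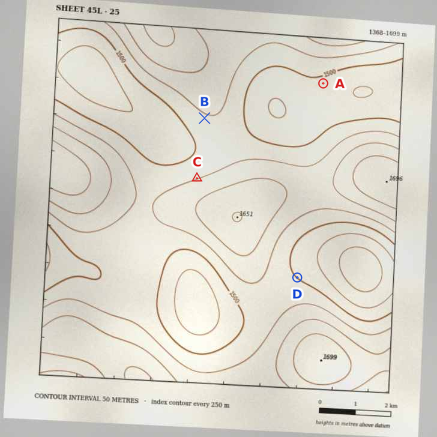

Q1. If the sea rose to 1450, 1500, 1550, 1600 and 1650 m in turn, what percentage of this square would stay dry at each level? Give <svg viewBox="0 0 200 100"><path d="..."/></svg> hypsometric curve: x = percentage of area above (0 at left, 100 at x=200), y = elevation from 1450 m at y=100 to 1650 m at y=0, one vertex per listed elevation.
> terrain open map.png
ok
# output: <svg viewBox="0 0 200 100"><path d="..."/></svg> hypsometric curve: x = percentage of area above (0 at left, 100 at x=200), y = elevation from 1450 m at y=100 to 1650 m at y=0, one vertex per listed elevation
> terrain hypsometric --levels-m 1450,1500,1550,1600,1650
<svg viewBox="0 0 200 100"><path d="M184 100l-42-25-56-25-45-25-31-25"/></svg>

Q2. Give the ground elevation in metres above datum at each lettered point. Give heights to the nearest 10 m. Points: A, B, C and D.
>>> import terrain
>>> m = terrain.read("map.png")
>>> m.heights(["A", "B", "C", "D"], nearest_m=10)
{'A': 1490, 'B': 1540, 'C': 1550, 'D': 1500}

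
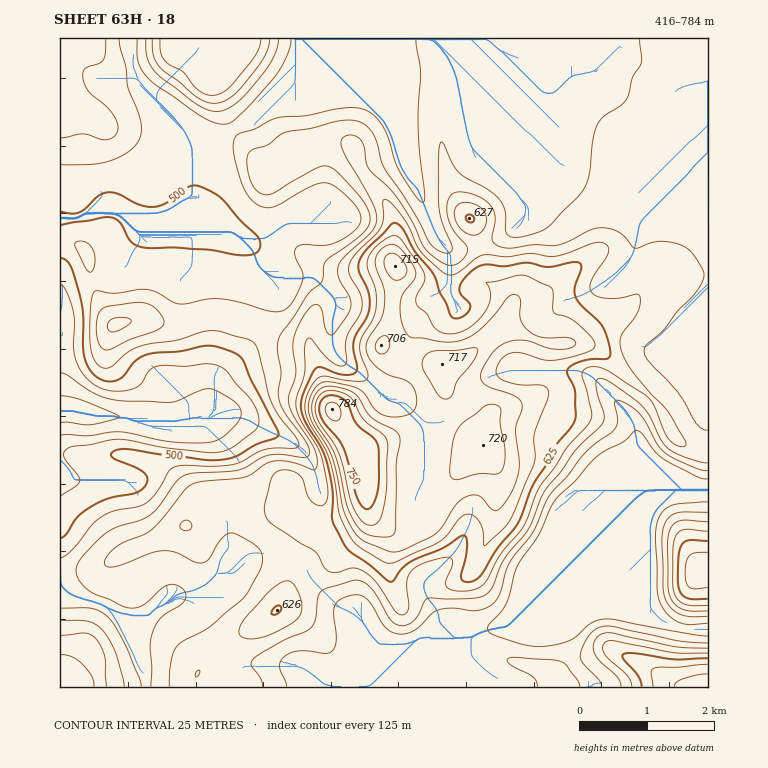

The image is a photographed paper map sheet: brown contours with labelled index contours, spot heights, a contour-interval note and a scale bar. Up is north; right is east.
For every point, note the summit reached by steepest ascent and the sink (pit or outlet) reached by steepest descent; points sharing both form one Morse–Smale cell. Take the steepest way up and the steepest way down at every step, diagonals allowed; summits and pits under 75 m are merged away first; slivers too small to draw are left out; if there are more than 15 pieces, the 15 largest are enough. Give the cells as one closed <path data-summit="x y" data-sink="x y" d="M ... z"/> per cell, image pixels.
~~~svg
<path data-summit="332 411" data-sink="60 411" d="M708 38l-406 0-8 27-11 18-33 37-19 10-34 23-2 5-1 14-3-26-13-22-37-39-11-25-2-22-68 1 0 648 134 0 4-16 23-24 49-31 11-11 10-32 19-35 4-15 5 2 12-2 27-11 7-8 1-13 1 15 3 6 5 6 12 9 22 1 16-6 8-8 19-35 30-32 3-17 7-16 4-4 21-5 17-8 7-8 4-8 1-27 4-10 28-1 15 3 12 7 53 51 12 26 11 12 16 9 11 1z"/><path data-summit="332 411" data-sink="708 490" d="M578 343l-28 1-2 3-3 17 0 17-4 8-7 8-17 8-21 5-4 4-7 16-3 17-30 32-19 35-8 8-16 6-22-1-12-9-5-6-3-6-1-15-1 13-7 8-27 11-9 2-8-2-4 15-19 35-10 32-11 11-49 31-23 24-3 16 276 0 1-19-7-15 0-10 3-5 23-10 24-5 49-22 82-82 5-13 11-11 15-5 31 0 0-37-4-2-7 0-16-9-11-12-12-26-53-51-12-7z"/><path data-summit="708 687" data-sink="708 490" d="M643 522l-84 83-44 18-24 5-23 10-3 5 0 10 7 15 0 19 236 0 0-56-19-1-15-3-19-11-6-7-3-14z"/><path data-summit="241 39" data-sink="60 411" d="M300 38l-170 0-1 13 12 34 37 39 8 12 7 15 1 21 1-14 2-5 34-23 19-10 33-37 8-12 7-15 3-12z"/><path data-summit="701 568" data-sink="708 490" d="M708 490l-31 0-15 5-11 11-7 17 2 72 3 14 11 11 14 7 15 3 19-1z"/>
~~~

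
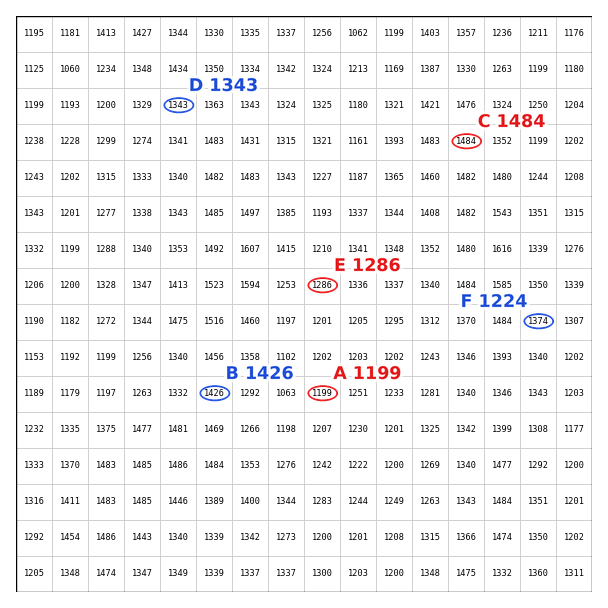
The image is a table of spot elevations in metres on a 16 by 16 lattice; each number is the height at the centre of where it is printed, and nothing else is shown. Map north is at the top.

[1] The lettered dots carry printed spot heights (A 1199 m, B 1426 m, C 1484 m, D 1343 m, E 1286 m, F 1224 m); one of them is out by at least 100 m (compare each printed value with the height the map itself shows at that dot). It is F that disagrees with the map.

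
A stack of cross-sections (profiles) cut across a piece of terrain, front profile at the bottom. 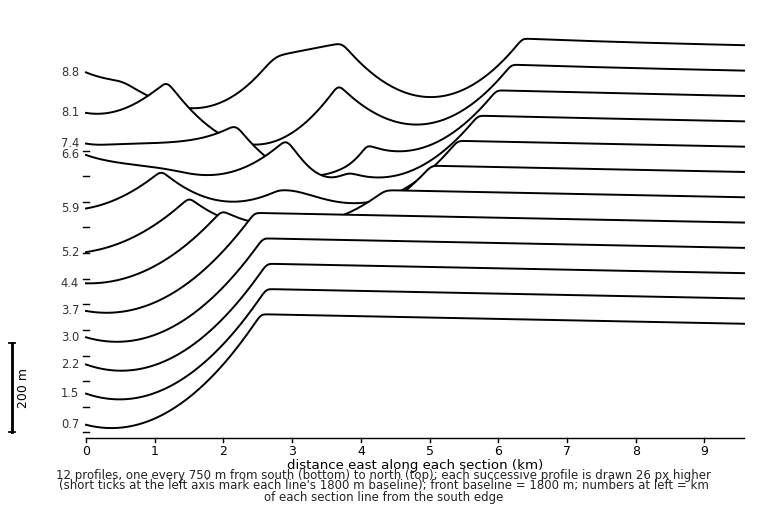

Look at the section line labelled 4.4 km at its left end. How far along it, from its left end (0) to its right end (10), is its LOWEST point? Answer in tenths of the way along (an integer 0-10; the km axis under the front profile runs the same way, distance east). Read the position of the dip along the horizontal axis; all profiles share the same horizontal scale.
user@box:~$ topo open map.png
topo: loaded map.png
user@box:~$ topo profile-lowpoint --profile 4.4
0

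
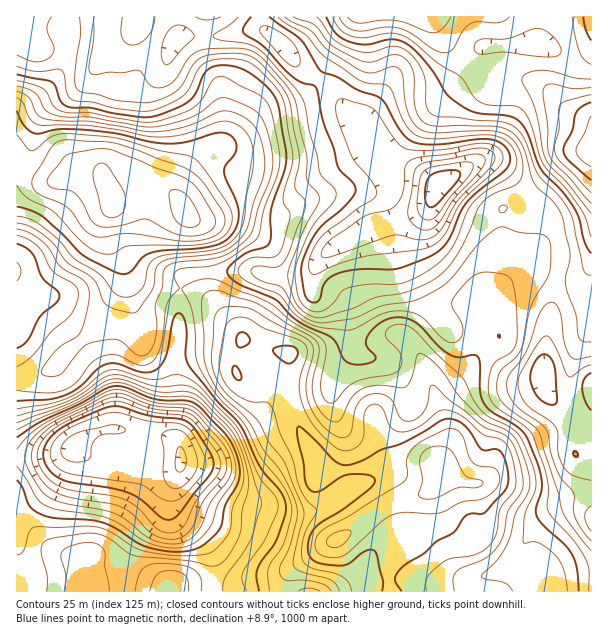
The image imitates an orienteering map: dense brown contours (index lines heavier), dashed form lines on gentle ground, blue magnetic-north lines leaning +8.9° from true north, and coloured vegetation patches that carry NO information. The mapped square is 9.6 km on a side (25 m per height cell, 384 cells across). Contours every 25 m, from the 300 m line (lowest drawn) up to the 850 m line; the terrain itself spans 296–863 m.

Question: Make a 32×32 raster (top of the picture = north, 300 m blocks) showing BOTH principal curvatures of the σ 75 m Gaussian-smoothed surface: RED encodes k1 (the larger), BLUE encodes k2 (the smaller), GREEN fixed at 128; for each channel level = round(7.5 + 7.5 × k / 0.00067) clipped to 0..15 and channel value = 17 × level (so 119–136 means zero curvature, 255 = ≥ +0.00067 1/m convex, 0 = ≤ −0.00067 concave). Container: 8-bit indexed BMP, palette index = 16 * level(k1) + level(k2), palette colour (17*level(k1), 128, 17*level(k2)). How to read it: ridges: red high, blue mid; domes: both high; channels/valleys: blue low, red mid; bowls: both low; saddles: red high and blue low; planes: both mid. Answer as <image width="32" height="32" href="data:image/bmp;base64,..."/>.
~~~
<image width="32" height="32" href="data:image/bmp;base64,Qk02CAAAAAAAADYEAAAoAAAAIAAAACAAAAABAAgAAAAAAAAEAAATCwAAEwsAAAABAAAAAAAAAIAAABGAAAAigAAAM4AAAESAAABVgAAAZoAAAHeAAACIgAAAmYAAAKqAAAC7gAAAzIAAAN2AAADugAAA/4AAAACAEQARgBEAIoARADOAEQBEgBEAVYARAGaAEQB3gBEAiIARAJmAEQCqgBEAu4ARAMyAEQDdgBEA7oARAP+AEQAAgCIAEYAiACKAIgAzgCIARIAiAFWAIgBmgCIAd4AiAIiAIgCZgCIAqoAiALuAIgDMgCIA3YAiAO6AIgD/gCIAAIAzABGAMwAigDMAM4AzAESAMwBVgDMAZoAzAHeAMwCIgDMAmYAzAKqAMwC7gDMAzIAzAN2AMwDugDMA/4AzAACARAARgEQAIoBEADOARABEgEQAVYBEAGaARAB3gEQAiIBEAJmARACqgEQAu4BEAMyARADdgEQA7oBEAP+ARAAAgFUAEYBVACKAVQAzgFUARIBVAFWAVQBmgFUAd4BVAIiAVQCZgFUAqoBVALuAVQDMgFUA3YBVAO6AVQD/gFUAAIBmABGAZgAigGYAM4BmAESAZgBVgGYAZoBmAHeAZgCIgGYAmYBmAKqAZgC7gGYAzIBmAN2AZgDugGYA/4BmAACAdwARgHcAIoB3ADOAdwBEgHcAVYB3AGaAdwB3gHcAiIB3AJmAdwCqgHcAu4B3AMyAdwDdgHcA7oB3AP+AdwAAgIgAEYCIACKAiAAzgIgARICIAFWAiABmgIgAd4CIAIiAiACZgIgAqoCIALuAiADMgIgA3YCIAO6AiAD/gIgAAICZABGAmQAigJkAM4CZAESAmQBVgJkAZoCZAHeAmQCIgJkAmYCZAKqAmQC7gJkAzICZAN2AmQDugJkA/4CZAACAqgARgKoAIoCqADOAqgBEgKoAVYCqAGaAqgB3gKoAiICqAJmAqgCqgKoAu4CqAMyAqgDdgKoA7oCqAP+AqgAAgLsAEYC7ACKAuwAzgLsARIC7AFWAuwBmgLsAd4C7AIiAuwCZgLsAqoC7ALuAuwDMgLsA3YC7AO6AuwD/gLsAAIDMABGAzAAigMwAM4DMAESAzABVgMwAZoDMAHeAzACIgMwAmYDMAKqAzAC7gMwAzIDMAN2AzADugMwA/4DMAACA3QARgN0AIoDdADOA3QBEgN0AVYDdAGaA3QB3gN0AiIDdAJmA3QCqgN0Au4DdAMyA3QDdgN0A7oDdAP+A3QAAgO4AEYDuACKA7gAzgO4ARIDuAFWA7gBmgO4Ad4DuAIiA7gCZgO4AqoDuALuA7gDMgO4A3YDuAO6A7gD/gO4AAID/ABGA/wAigP8AM4D/AESA/wBVgP8AZoD/AHeA/wCIgP8AmYD/AKqA/wC7gP8AzID/AN2A/wDugP8A/4D/AIZ2d7eohYSoysmjpaaW18NzosSGp5Z2hnV0hpeHmLiXlYaXuJeW1Pf598OEp7fX9ei3s3OnloaGlJORhIeoqaeVuNjZ2ujVo2KRw4WGdnWl+vzIgpaYqIam6ciBlaipt7XGpqfKp4RSMFKUlJaGdIXX2ffGhHSFl5WW6ZSjl6eD1KWWlpamp4SDk6e3uYZSktCAlefWppaWhYTEhIKDlILHpIV2h5eUhIKCqKbUs1G2+IRxg6bHx7imycm4x7OlxrZ0VHSDcpO2ckByUaDlldfpuLaVhHSWybbG6cm4pYKEslExdIWGmMmEUHFAg/imtujGtbentcnKp3PH2Zd0UXOycEBghYaFtHBAg1O0+KjX94NypaWjt8fKxOjqtaSClcXDcHBwUICQcDB0huTll/e1cJPZt2Fjx+qmlKWks5OW1vf5x4AwcrfIoJPJ98WW9nNgpdvJg3PUtJNicmJypbbo6Pr69JC1+ffRw/r5lpb2Y3GjpqWjp9eVtXRzZHLmo7fIqNfk4vn3ssLF+bd1h/eVgYRzcnTXyKTGpKRxQObEdZe4t7a0yeqQkpfIt6bY/fjClJWFtveEcrXG66SAuNl1hpe2p4a36YBhl7fbx+b30+K01vn7t2BkhqjZpZCXuIaGdpa2hbTFgXG3xsm514IwkYWFtraxlJeXqLeWcZWnlnVjY6W4yKaTw9jXtqfUcVCmlZWVhba3qJiYl6aDlaeFpJRzlMbIpmFwoLBwUMCikLi4l3ZldoanqJeXl5aUt1R0pqjIt6axcHCQsGBy57VgcJaXh5eWlae3h4iYh3K0U3SWqLaEhMXm+fr6xNPIx3NgcIOGloOTtreXh5iXgKaltqeXyMnFtsf6+vvYk5XXlYaEYZK0gXDHx6aGdXRxhbaWlZao2pWFp8m4p8WVgbfXx7emt8ZwcMf66riGYmGlxurIlbe4labIyZeEpdiUgZant7en2XNAcKbXxbGAhcejp7eWuae316emk3SXybiUhHWGhobUkGBwcJCQsMbIyKSk2tfp6ejGprXGqLmpqaaTmHZ1hMK0l4VQQFCF6urZpNL52MjIp6SlpsfKuaindXSHdXSDpdi5t6aTobPGlpeVgICDlHJxUoWFlbentsiEhXV0ZHSny9nG2NfEpKe3uOe2cmCRcYNyZISltoa42rKkc4OFk5aop5a4yaaU18a2hMTWY3WHl4VihcrJqOi3kLOChbeTc5Wllqeop8bIhnRjYtWWdIeXl3Kj19na2XBgopOVxnRBlNa1lZeXloSElXR1priFhnW2dIKggKCgcGCEtre2dGLW2JZkc4N0daa2h5eouIWHdJWldKSjkWCAtZKn6rmlxeaol4WXl4aHx6Y="/>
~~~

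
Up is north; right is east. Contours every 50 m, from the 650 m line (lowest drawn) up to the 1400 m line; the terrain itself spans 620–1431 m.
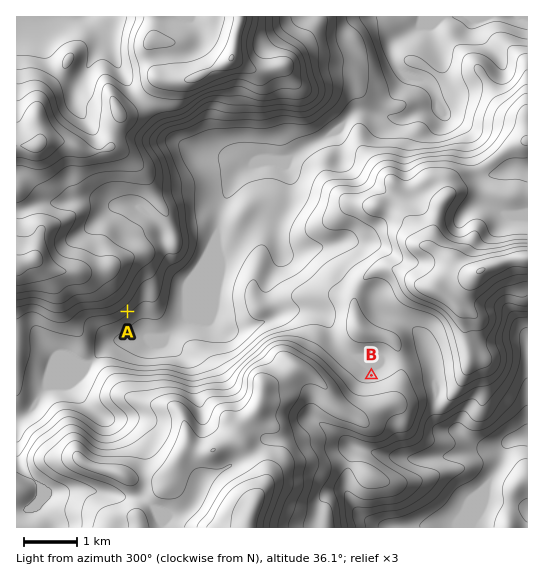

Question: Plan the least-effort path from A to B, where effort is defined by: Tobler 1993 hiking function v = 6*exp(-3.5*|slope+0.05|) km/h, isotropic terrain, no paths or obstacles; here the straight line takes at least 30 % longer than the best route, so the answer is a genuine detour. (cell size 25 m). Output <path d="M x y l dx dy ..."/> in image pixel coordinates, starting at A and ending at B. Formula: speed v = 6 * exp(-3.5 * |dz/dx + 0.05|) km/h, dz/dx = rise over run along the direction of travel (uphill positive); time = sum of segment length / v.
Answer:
<path d="M127 311l15 0 21 11 3 0 8 4 80 0 3 1 41 0 21 11 14 13 21 11 9 9 8 4"/>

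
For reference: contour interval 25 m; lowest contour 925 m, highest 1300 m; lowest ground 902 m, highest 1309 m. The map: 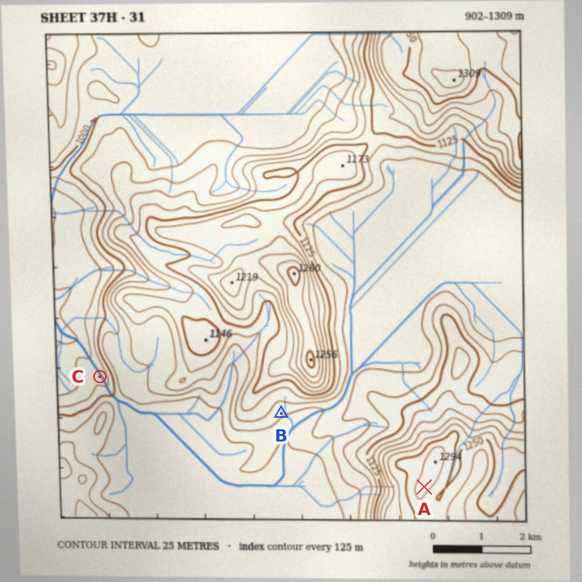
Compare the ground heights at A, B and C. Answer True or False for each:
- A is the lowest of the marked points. False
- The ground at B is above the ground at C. True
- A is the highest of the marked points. True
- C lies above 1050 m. False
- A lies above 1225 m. True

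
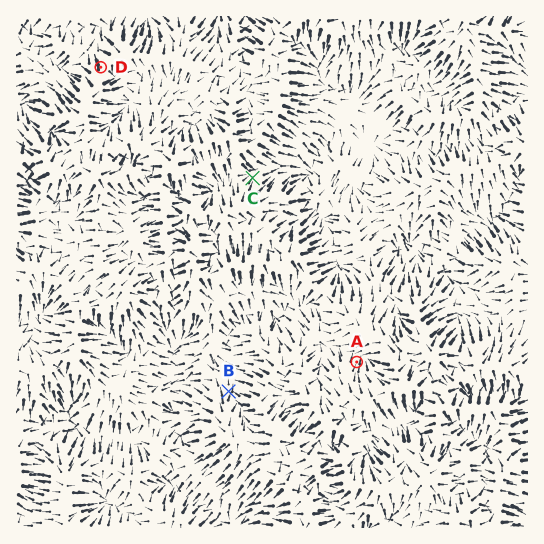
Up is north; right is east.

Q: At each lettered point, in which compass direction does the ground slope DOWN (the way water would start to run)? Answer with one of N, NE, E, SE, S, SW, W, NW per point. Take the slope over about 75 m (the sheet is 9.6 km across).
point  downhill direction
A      N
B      N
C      NE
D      N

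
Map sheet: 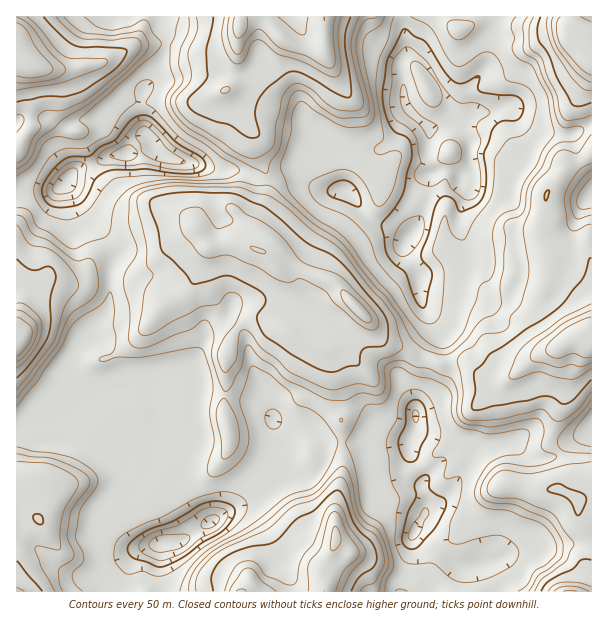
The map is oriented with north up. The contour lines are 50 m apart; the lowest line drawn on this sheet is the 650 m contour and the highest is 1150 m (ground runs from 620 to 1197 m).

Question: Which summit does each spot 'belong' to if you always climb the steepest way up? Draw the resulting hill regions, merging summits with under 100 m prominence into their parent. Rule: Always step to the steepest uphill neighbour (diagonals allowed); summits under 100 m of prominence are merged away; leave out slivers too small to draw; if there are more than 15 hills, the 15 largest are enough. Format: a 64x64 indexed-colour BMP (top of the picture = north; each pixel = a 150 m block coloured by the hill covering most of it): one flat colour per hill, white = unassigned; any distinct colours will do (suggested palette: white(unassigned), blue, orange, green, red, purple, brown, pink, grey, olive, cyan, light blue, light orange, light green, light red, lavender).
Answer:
<image width="64" height="64" href="data:image/bmp;base64,Qk12CAAAAAAAAHYAAAAoAAAAQAAAAEAAAAABAAQAAAAAAAAIAAATCwAAEwsAABAAAAAAAAAA////ALR3HwAOf/8ALKAsACgn1gC9Z5QAS1aMAMJ34wB/f38AIr28AM++FwDox64AeLv/AIrfmACWmP8A1bDFAIiIiIiIgRERREREREREREREREREREERERERFmZmZmZmiIiIiIiIERFEREREREREREREREREQREREREWZmZmZmaIiIiIiIgREUREREREREREREREREREERERERZmZmZmZoiIiIiIiIERREREREREREREREREREQREWZmZmZmZmZmiIiIiIiIiBFERERERERERERERERERBFmZmZmZmZmZmaIiIiIiIgRERFEREREREREREREREREFmZmZmZmZmZmZoiIiIiIERERERFERERERERERERERERmZmZmZmZmZmZmiIiIiIgRERERERREREREREREREREREZmZmZmZmZmZmaIiIiIiBERERERERRERERERERERERERmZmZmZmZmZmZoiIiIiIEREREREREUREREREREREREREFmZmZmZmZmZmiIiIiIiBERERERERFEREREREREREREERZmZmZmZmZmaIiIiIiIEREREREREUREREREREREREQREWZmZmZmZmZoiIiIiIiBERERERERFEREREREREREQRERZmZmZmZmZmiIiIiIiIERERERERERRBERFERERERBEREWZmZmZmZmaIiIiIiIgREREREREREREREUREREREERERZmZmZmZmZoiIiIiIgRERERERERERERERREREREQREREWZmZhEWZmiIiIiIgRERERERERERERERERFEREQRERERERYRERFmaIiIiIEREREREREREREREREREREREiERERERERERERFoiIiIERERERERERERERESIhERERIiIRERERERERERERd3eIEREREREREREREREiIiIRERIiIhERERERERERERF3d3cREREREREREREREiIiIiIiIiIiEREREREREREREXd3d3ERERERIRERERIiIiIiIiIiIiIhERERERERERERd3d3ERERESIiIiIiIiIiIiIiIiIiIiERERERERERERF3d3cRERIiIiIiIiIiIiIiIiIiIiIiIREREREREREREXd3dxEREiIiIiIiIiIiIiIiIiIiIiIhERERERERERERd3d3ERESIiIiIiIiIiIiIiIiIiIiIiERERERERERERF3d3cRESIiIiIiIiIiIiIiIiIiIiIiIREREREREREREXd3d3ERIiIiIiIiIiIiIiIiIiIiIiIiERERERERERERd3d3dyIiIiIiIiIiIiIiIiIiIiIiIiIhERERERERERF3d3d3ciIiIiIiIiIiIiIiIiIiIiIiIiEREREREREREXd3d3dyIiIiIiIiIiIiIiIiIiIiIiIiERERERERERERd3d3d3ciIiIiIiIiIiIiIiIiIiIiIiERERERERERERF3d3d3dyIiIiIiIiIiIiIiIiIiIiIiIREREREREREREXd3d3d3IiIiIiIiIiIiIiIiIiIiIiIhERERERERERERd3d3d3ciIiIiIiIiIiIiIiIiIiIiIiERERERERERERF3d3d3dyIiIiIiIiIiIiIiIiIiIiIiIREREREREREREXd3d3d3ciIiIiIiIiIiIiIiIiIiIiIRERERERERERERd3d3d3dyIiIiIiIiIiIiIiIiIiIiIRERERERERERERF3d3d3d3IiIiIiIiIiIiIiIiIiIiIhEREREREREREREXd3d3d3IiIiIiIiIiIiIiIiIiIiIiERERERERERERERd3d3d3IiIiIiIiIiIiIiIiIiIiIiERERERERERERERF3d3d3IiIiIiIiIiIiIiIiIiIiIREREREREREREREREXd3d3IiIiIiIiIiIiIiIiIiIiIRERERERERERERERERd3d3ciIiIiIiIiIiIiIiIiIiIhERERERERERERERERFXd3ciIiIiIiIiIiIiIiIiIiIhEREREREREREREREREVVVVSIiIiIiIiIiIiIiIiIjMxERERERERERERERERERVVVVIiIiIiIiIiIiIjMzIjMzERERERERERERERERERFVVVVVUiIiIiIiMzMzMzMzMzMREREREREREREREREREVVVVVVVUiIiMzMzMzMzMzMzMzMxERERERERERERERERVVVVVVVVVVMzMzMzMzMzMzMzMzMxERERERERERERERFVVVVVVVVVUzMzMzMzMzMzMzMzMzMREREREREREREREVVVVVVVVVUzMzMzMzMzMzMzMzMzMzERERERERERmZmRVVVVVVVVVTMzMzMzMzMzMzMzMzMzMREREREREZmZmZlVVVVVVVVVMzMzMzMzMzMzMzMzMzMzERERGZEZmZmZmVVVVVVVVVUzMzMzMzMzMzMzMzMzMzERERGZmZmZmZmZVVVVVVVVVTMzMzMzMzMzMzMzMzMzMREREZmZmZmZmZlVVVVVVVVVUzMzMzMzMzMzMzMzMzMxERERGZmZmZmZmVVVVVVVVVVTMzMzMzMzMzMzMzMzMzERERERmZmZmZmZVVVVVVVVVVUzMzMzMzMzMzMzMzMzMRERERGZmZmZmZlVVVVVVVVVVTMzMzMzMzMzMzMzMzMxEREREZmZmZmZmVVVVVVVVVVVUzMzMzMzMzMzMzMzMzERERERmZmZmZmZVVVVVVVVVVVTMzMzMzMzMzMzMzMzMREREREZmZmZmZlVVVVVVVVVVTMzMzMzMzMzMzMzMzMxERERERmZmZmZmVVVVVVVVVVVMzMzMzMzMzMzMzMzMzERERERGZmZmZmZ"/>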